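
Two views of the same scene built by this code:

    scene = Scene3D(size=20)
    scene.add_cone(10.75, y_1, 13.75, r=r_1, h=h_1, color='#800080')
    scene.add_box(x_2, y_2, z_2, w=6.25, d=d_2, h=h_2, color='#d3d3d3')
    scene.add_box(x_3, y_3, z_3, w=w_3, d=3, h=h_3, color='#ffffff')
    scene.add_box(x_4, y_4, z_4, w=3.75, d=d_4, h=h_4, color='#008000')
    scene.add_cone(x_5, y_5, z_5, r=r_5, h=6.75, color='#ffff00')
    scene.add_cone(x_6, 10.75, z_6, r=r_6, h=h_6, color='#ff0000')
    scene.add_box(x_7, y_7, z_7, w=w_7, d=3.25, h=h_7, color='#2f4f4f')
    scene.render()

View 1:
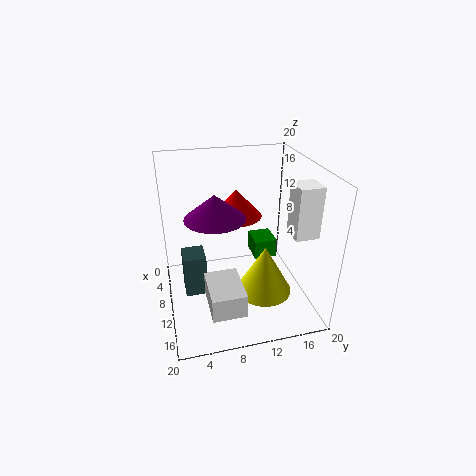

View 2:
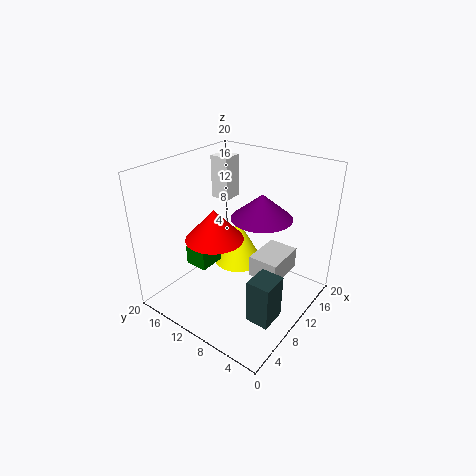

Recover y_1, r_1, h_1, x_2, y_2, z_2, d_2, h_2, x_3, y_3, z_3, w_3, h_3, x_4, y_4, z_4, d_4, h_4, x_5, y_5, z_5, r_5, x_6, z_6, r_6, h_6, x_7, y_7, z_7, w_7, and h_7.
y_1 = 6.75
r_1 = 4
h_1 = 3.25
x_2 = 11.75
y_2 = 4.75
z_2 = 3
d_2 = 4.5
h_2 = 3.25
x_3 = 14.25
y_3 = 15.25
z_3 = 12.75
w_3 = 3
h_3 = 6.5
x_4 = 5.75
y_4 = 12.75
z_4 = 5.75
d_4 = 3.25
h_4 = 2.75
x_5 = 13.75
y_5 = 12.75
z_5 = 3.5
r_5 = 3.75
x_6 = 6
z_6 = 11.5
r_6 = 3.75
h_6 = 4
x_7 = 5.75
y_7 = 2.25
z_7 = 0.75
w_7 = 3.75
h_7 = 6.25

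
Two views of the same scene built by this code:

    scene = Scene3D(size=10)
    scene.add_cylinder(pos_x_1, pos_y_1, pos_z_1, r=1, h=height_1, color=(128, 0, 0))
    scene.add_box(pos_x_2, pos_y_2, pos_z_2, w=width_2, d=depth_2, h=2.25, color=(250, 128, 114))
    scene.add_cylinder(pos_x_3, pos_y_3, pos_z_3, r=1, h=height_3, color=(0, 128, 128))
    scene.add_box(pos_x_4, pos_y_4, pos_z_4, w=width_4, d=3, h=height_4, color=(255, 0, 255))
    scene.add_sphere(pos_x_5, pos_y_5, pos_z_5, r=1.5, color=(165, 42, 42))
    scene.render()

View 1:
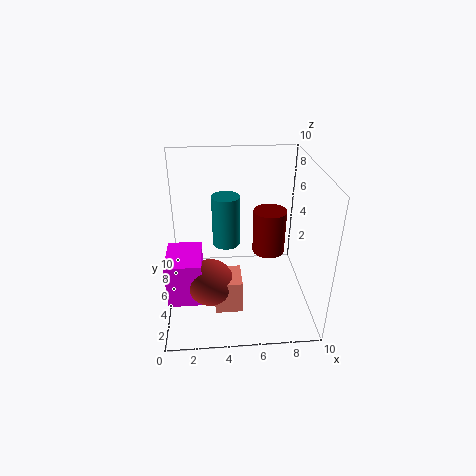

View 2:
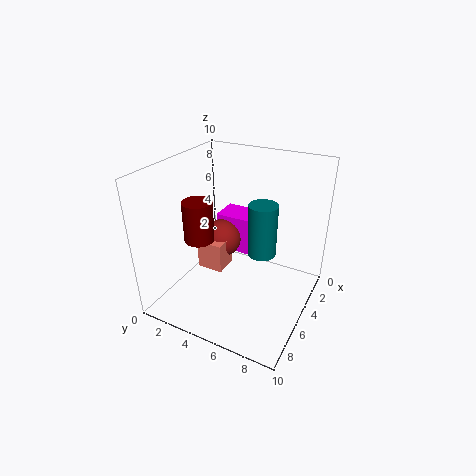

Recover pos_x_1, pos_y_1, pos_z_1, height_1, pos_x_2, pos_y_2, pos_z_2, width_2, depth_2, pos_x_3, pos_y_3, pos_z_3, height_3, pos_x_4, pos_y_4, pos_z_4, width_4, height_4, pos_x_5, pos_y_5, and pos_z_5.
pos_x_1 = 6.75
pos_y_1 = 3
pos_z_1 = 5.25
height_1 = 2.75
pos_x_2 = 3.25
pos_y_2 = 1.5
pos_z_2 = 1.5
width_2 = 1.75
depth_2 = 2
pos_x_3 = 4.25
pos_y_3 = 6.5
pos_z_3 = 3.75
height_3 = 3.75
pos_x_4 = 0.25
pos_y_4 = 1.75
pos_z_4 = 2
width_4 = 2.25
height_4 = 3
pos_x_5 = 3
pos_y_5 = 2.5
pos_z_5 = 3.25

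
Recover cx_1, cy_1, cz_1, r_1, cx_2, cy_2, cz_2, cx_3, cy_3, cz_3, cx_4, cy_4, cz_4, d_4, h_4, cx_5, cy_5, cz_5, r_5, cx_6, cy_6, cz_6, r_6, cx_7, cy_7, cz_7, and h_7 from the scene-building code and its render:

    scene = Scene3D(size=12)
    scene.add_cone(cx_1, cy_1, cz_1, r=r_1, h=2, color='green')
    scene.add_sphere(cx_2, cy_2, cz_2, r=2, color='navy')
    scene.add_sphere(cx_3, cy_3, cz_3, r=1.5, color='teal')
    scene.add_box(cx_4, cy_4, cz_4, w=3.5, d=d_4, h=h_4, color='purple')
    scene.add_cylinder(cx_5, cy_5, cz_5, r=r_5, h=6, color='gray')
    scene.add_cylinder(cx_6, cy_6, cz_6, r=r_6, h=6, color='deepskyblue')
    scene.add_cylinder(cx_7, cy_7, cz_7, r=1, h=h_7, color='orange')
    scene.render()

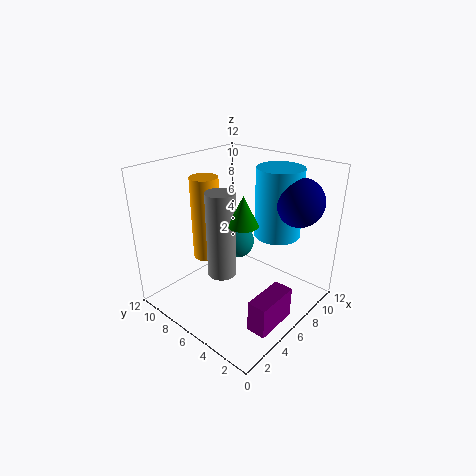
cx_1 = 2.5; cy_1 = 2.5; cz_1 = 9.5; r_1 = 1; cx_2 = 9.5; cy_2 = 2.5; cz_2 = 9; cx_3 = 7; cy_3 = 7; cz_3 = 5; cx_4 = 2.5; cy_4 = 0.5; cz_4 = 1; d_4 = 1.5; h_4 = 2.5; cx_5 = 2; cy_5 = 4; cz_5 = 5.5; r_5 = 1; cx_6 = 9.5; cy_6 = 4.5; cz_6 = 5.5; r_6 = 2; cx_7 = 2.5; cy_7 = 6; cz_7 = 6; h_7 = 6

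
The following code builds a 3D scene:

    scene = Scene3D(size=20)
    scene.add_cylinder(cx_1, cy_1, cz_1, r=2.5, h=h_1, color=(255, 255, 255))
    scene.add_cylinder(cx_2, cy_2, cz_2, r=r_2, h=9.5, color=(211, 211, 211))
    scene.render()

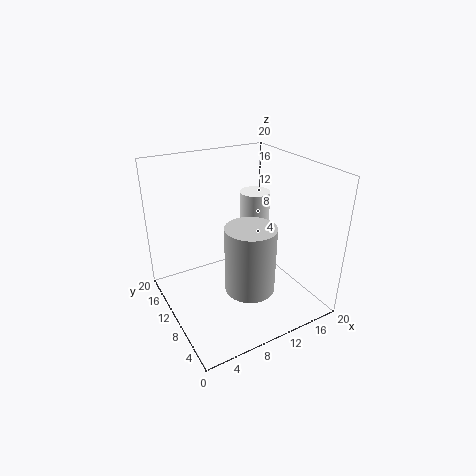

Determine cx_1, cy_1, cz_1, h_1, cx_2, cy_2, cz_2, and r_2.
cx_1 = 17.5
cy_1 = 17.5
cz_1 = 6.5
h_1 = 6.5
cx_2 = 10.5
cy_2 = 7.5
cz_2 = 3
r_2 = 3.5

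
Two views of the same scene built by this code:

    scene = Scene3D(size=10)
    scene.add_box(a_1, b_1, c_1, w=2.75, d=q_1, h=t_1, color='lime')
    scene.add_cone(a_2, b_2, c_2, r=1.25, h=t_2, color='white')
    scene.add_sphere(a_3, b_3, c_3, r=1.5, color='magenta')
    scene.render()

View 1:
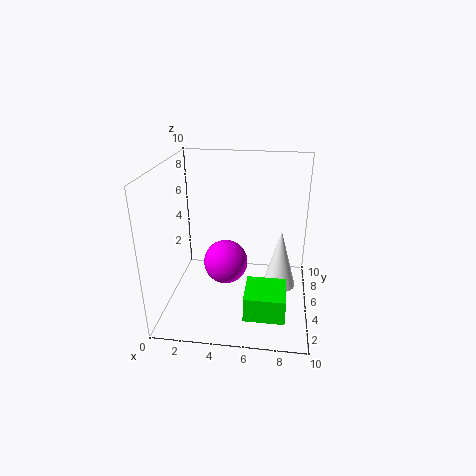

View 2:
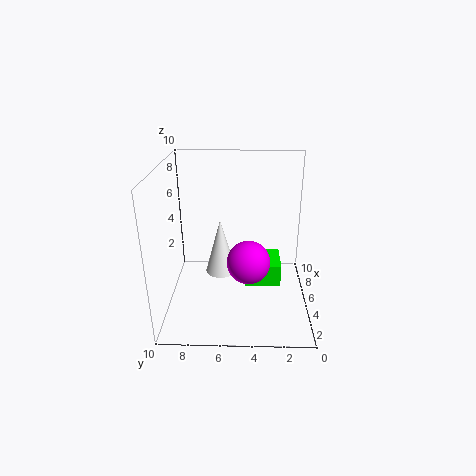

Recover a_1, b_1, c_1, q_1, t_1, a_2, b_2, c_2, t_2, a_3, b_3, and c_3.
a_1 = 5.75; b_1 = 1.75; c_1 = 0.5; q_1 = 2.75; t_1 = 1.75; a_2 = 8; b_2 = 6.5; c_2 = 0.5; t_2 = 4.5; a_3 = 4.25; b_3 = 4.25; c_3 = 3.5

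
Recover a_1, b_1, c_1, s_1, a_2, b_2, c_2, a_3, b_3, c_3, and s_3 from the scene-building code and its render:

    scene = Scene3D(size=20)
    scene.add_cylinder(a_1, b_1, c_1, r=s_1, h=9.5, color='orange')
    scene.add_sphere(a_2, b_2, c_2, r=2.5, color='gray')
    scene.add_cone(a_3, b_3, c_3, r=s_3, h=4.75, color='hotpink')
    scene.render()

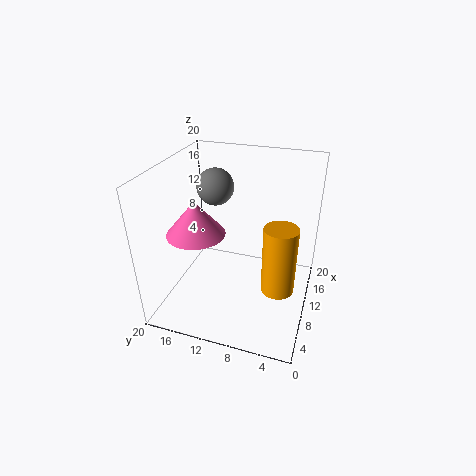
a_1 = 8.25; b_1 = 3.75; c_1 = 4; s_1 = 2.25; a_2 = 11; b_2 = 13.5; c_2 = 16.75; a_3 = 7.75; b_3 = 15.25; c_3 = 11; s_3 = 4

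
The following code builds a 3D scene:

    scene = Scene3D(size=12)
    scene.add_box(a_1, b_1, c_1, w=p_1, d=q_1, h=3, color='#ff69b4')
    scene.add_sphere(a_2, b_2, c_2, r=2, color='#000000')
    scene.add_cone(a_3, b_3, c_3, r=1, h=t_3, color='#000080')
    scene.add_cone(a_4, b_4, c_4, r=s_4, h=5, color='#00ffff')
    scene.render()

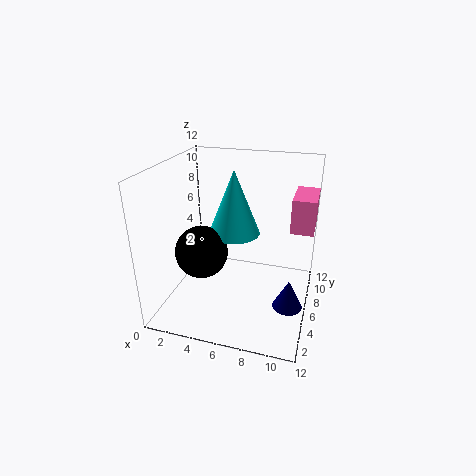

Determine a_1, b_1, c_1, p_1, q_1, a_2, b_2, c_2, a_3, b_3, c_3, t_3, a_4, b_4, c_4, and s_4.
a_1 = 10; b_1 = 8; c_1 = 6; p_1 = 2; q_1 = 4; a_2 = 4; b_2 = 3; c_2 = 6; a_3 = 11; b_3 = 1; c_3 = 4; t_3 = 2; a_4 = 6; b_4 = 5; c_4 = 7; s_4 = 2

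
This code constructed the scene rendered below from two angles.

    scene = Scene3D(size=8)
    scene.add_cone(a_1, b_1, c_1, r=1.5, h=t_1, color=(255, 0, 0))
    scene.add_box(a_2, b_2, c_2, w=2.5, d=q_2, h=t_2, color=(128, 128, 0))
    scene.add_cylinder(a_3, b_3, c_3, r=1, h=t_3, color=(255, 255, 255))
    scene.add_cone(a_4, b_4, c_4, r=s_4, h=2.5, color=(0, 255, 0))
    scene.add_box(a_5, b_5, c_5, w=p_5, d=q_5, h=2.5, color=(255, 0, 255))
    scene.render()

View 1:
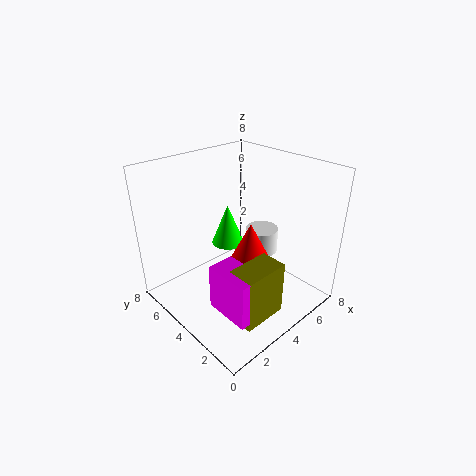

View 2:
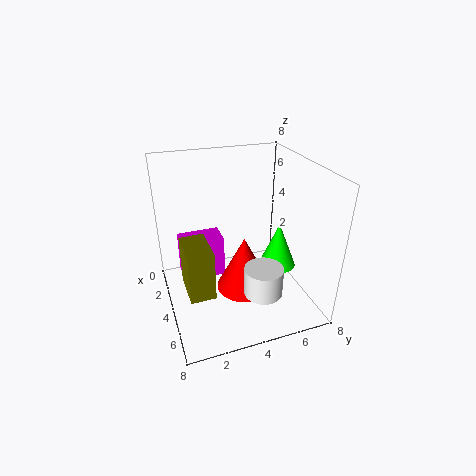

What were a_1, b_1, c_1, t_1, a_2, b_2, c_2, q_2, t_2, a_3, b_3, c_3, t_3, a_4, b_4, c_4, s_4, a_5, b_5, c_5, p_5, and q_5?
a_1 = 5; b_1 = 4; c_1 = 1.5; t_1 = 3; a_2 = 2; b_2 = 1; c_2 = 0.5; q_2 = 1.5; t_2 = 3; a_3 = 6.5; b_3 = 4.5; c_3 = 2; t_3 = 1.5; a_4 = 5; b_4 = 6; c_4 = 2.5; s_4 = 1; a_5 = 1.5; b_5 = 1; c_5 = 1; p_5 = 1.5; q_5 = 2.5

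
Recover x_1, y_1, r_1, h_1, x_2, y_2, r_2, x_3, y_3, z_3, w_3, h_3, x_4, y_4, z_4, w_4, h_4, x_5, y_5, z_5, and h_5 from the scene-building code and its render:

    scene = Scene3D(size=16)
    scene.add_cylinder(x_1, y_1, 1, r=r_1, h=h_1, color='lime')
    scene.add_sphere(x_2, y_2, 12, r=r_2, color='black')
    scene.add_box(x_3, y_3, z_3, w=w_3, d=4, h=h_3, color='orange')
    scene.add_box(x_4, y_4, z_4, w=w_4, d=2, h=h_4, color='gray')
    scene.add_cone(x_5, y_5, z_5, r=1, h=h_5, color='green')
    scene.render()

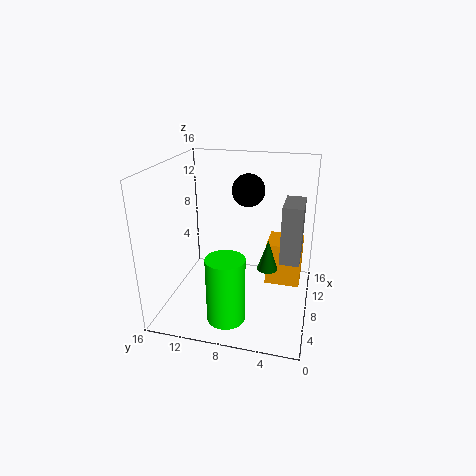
x_1 = 3
y_1 = 8
r_1 = 2
h_1 = 7
x_2 = 13
y_2 = 8
r_2 = 2
x_3 = 9
y_3 = 1
z_3 = 2
w_3 = 4
h_3 = 5
x_4 = 5
y_4 = 1
z_4 = 7
w_4 = 4
h_4 = 6
x_5 = 4
y_5 = 4
z_5 = 7
h_5 = 3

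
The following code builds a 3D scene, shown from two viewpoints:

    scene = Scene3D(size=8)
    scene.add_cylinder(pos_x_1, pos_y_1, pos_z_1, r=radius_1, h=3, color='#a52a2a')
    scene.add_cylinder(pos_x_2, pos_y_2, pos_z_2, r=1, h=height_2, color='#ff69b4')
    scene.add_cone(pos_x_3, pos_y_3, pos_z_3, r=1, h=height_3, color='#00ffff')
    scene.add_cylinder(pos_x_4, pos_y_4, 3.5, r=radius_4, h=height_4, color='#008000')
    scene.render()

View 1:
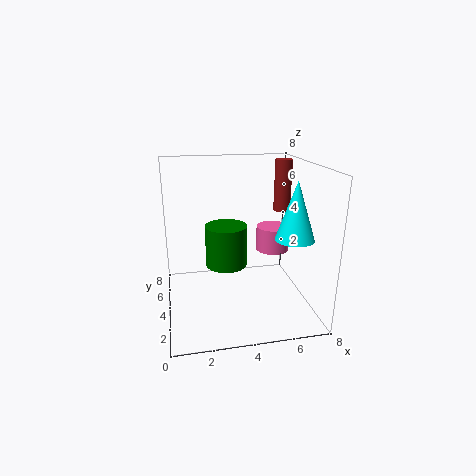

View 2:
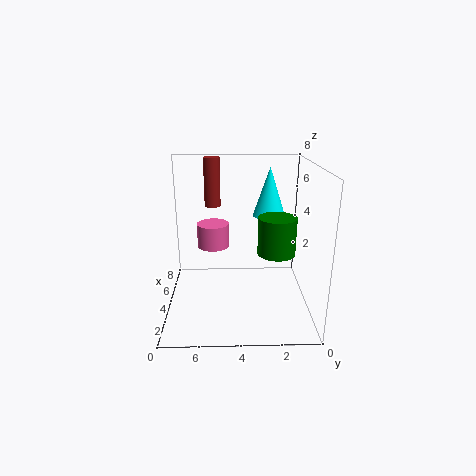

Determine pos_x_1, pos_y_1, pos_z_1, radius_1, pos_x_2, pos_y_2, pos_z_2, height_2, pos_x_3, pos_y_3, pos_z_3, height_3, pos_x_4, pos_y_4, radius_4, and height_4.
pos_x_1 = 7
pos_y_1 = 5.5
pos_z_1 = 5
radius_1 = 0.5
pos_x_2 = 6.5
pos_y_2 = 5.5
pos_z_2 = 2.5
height_2 = 1.5
pos_x_3 = 6.5
pos_y_3 = 2
pos_z_3 = 4.5
height_3 = 3
pos_x_4 = 3
pos_y_4 = 2
radius_4 = 1
height_4 = 2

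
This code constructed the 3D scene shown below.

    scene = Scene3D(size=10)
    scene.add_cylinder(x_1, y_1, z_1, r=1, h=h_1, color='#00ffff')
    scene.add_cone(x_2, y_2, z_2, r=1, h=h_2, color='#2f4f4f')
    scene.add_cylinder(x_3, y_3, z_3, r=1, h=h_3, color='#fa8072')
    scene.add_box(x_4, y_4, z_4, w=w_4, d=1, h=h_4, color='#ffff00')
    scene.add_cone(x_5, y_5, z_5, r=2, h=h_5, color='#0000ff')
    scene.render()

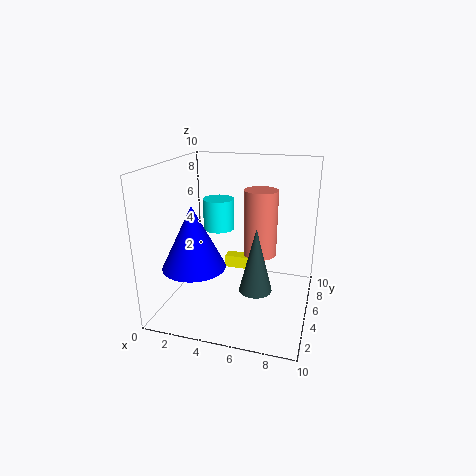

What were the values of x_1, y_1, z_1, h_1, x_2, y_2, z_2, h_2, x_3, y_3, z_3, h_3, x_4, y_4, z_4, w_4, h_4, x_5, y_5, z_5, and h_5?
x_1 = 4, y_1 = 4, z_1 = 6, h_1 = 2, x_2 = 7, y_2 = 2, z_2 = 3, h_2 = 4, x_3 = 7, y_3 = 3, z_3 = 5, h_3 = 4, x_4 = 3, y_4 = 8, z_4 = 1, w_4 = 2, h_4 = 1, x_5 = 3, y_5 = 2, z_5 = 4, h_5 = 4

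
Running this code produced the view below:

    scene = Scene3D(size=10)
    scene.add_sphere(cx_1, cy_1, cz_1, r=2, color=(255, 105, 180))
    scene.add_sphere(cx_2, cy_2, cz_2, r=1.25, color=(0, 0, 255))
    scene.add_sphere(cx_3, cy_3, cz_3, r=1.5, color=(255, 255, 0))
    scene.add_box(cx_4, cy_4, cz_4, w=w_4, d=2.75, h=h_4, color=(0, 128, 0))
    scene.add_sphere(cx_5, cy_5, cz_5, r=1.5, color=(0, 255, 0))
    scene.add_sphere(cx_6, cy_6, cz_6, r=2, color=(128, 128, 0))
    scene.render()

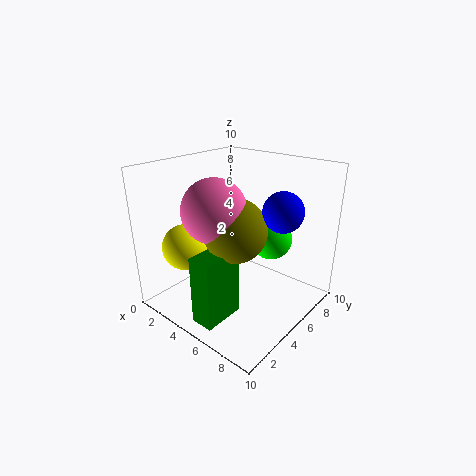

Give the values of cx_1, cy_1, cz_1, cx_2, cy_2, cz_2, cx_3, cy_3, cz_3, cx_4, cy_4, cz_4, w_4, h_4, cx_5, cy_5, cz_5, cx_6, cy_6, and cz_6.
cx_1 = 5.25
cy_1 = 2.5
cz_1 = 7.75
cx_2 = 8.5
cy_2 = 5
cz_2 = 7.75
cx_3 = 3.25
cy_3 = 1.75
cz_3 = 5
cx_4 = 5.25
cy_4 = 0.25
cz_4 = 1
w_4 = 1.5
h_4 = 4.5
cx_5 = 6.25
cy_5 = 7.25
cz_5 = 4.5
cx_6 = 6.25
cy_6 = 3.25
cz_6 = 6.5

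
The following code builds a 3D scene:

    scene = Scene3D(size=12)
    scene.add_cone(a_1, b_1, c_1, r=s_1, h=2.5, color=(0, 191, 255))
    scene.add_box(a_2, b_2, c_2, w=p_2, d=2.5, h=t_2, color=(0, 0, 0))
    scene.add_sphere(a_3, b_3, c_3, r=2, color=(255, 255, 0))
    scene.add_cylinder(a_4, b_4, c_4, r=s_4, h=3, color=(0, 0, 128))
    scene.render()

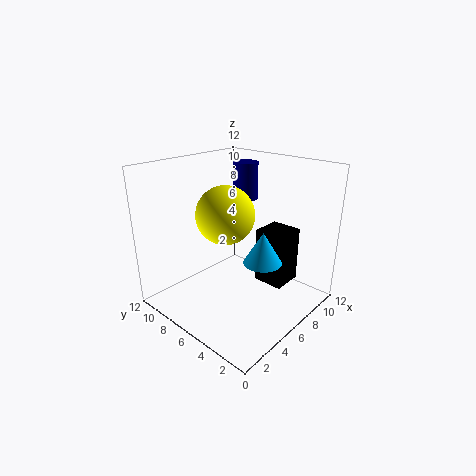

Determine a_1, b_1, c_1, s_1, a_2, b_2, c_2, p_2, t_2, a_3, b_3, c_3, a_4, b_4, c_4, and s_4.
a_1 = 5.5
b_1 = 3
c_1 = 5
s_1 = 1.5
a_2 = 6.5
b_2 = 2
c_2 = 2.5
p_2 = 2.5
t_2 = 4.5
a_3 = 2.5
b_3 = 4
c_3 = 9.5
a_4 = 7.5
b_4 = 6.5
c_4 = 9
s_4 = 1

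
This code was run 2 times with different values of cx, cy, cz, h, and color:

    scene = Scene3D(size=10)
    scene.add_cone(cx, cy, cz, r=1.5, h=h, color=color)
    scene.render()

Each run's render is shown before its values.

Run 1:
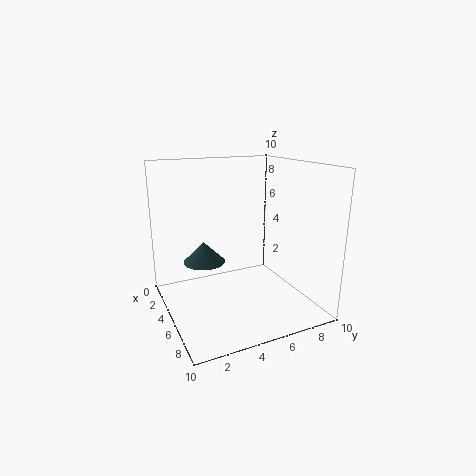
cx = 3.5; cy = 3; cz = 3; h = 1.5; color = 'darkslategray'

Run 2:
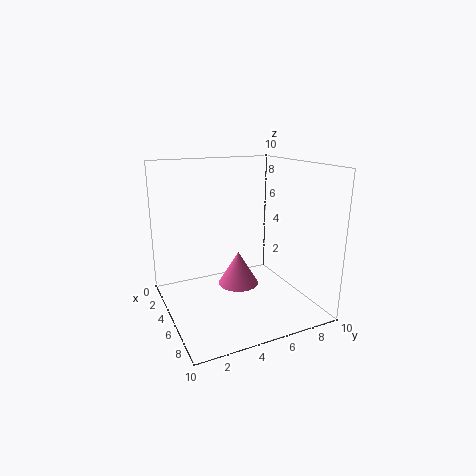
cx = 4; cy = 5.5; cz = 1; h = 2.5; color = 'hotpink'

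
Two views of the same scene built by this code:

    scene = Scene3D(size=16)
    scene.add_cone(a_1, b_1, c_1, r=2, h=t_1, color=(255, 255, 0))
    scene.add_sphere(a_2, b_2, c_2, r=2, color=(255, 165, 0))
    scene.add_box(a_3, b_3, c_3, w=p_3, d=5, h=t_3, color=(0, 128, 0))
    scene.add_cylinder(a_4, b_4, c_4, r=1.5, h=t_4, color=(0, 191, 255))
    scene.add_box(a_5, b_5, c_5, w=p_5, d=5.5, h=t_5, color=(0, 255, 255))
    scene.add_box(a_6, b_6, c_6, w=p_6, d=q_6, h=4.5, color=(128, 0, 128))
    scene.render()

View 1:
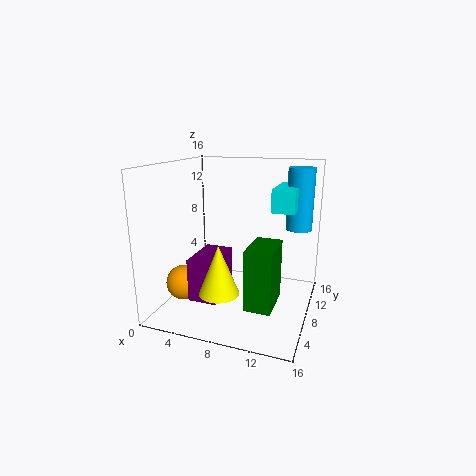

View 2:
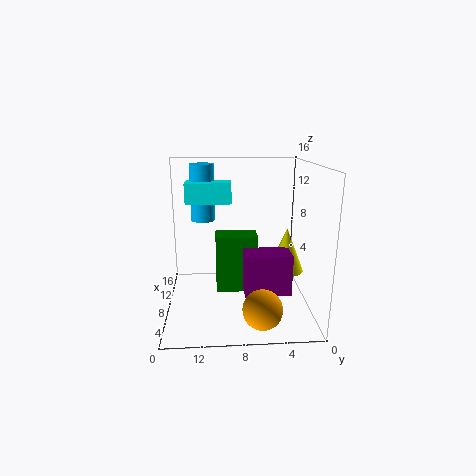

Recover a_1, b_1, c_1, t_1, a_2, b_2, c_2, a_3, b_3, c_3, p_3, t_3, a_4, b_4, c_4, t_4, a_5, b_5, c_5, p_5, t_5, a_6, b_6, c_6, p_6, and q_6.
a_1 = 8, b_1 = 2.5, c_1 = 4, t_1 = 5, a_2 = 2, b_2 = 6, c_2 = 2.5, a_3 = 9.5, b_3 = 5.5, c_3 = 0.5, p_3 = 3, t_3 = 7, a_4 = 14, b_4 = 12, c_4 = 8.5, t_4 = 7, a_5 = 11.5, b_5 = 8.5, c_5 = 11, p_5 = 2.5, t_5 = 2.5, a_6 = 4.5, b_6 = 2.5, c_6 = 2.5, p_6 = 3, q_6 = 5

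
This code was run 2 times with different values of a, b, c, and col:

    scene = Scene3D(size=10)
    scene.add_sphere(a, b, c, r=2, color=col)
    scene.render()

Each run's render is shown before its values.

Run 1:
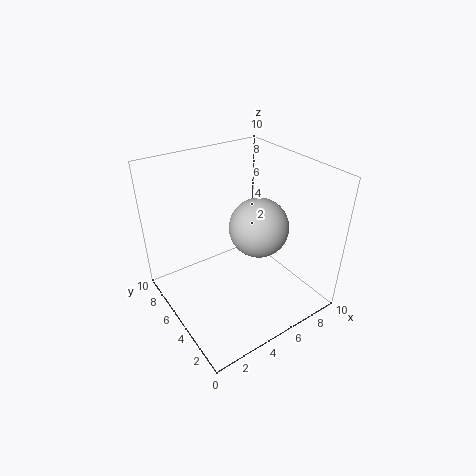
a = 6; b = 4; c = 6; col = 'lightgray'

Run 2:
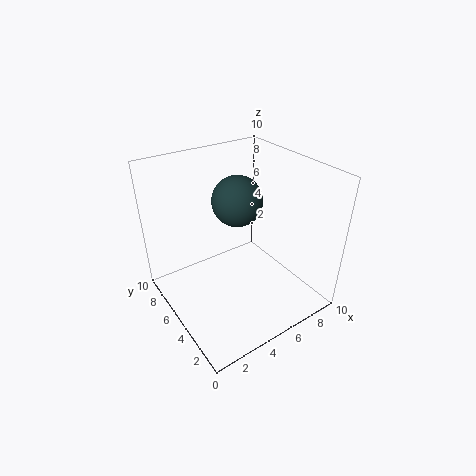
a = 7; b = 8; c = 6; col = 'darkslategray'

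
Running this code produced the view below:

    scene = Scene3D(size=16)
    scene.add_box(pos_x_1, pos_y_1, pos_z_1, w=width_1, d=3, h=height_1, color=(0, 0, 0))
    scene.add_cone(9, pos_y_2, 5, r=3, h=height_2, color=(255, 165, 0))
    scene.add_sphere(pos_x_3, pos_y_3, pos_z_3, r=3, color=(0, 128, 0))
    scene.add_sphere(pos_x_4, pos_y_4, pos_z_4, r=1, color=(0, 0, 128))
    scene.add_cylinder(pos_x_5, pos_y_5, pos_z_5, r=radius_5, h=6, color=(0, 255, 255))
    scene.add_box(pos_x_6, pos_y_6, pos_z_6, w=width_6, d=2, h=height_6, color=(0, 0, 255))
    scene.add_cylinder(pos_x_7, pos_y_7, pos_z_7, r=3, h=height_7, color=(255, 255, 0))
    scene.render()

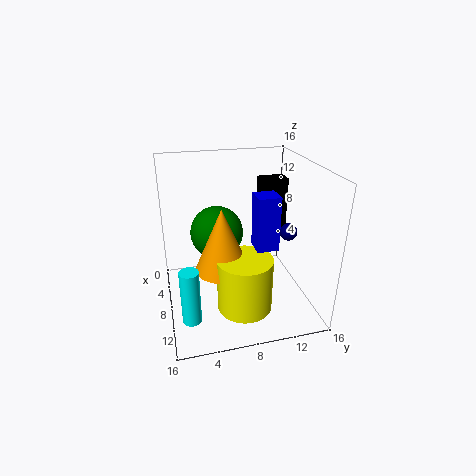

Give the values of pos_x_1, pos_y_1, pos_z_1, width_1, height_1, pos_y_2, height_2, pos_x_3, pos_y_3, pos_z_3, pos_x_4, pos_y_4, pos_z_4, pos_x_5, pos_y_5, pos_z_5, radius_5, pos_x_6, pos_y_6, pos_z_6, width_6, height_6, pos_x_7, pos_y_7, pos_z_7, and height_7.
pos_x_1 = 5; pos_y_1 = 11; pos_z_1 = 7; width_1 = 2; height_1 = 7; pos_y_2 = 6; height_2 = 7; pos_x_3 = 6; pos_y_3 = 6; pos_z_3 = 8; pos_x_4 = 8; pos_y_4 = 14; pos_z_4 = 8; pos_x_5 = 12; pos_y_5 = 2; pos_z_5 = 1; radius_5 = 1; pos_x_6 = 13; pos_y_6 = 8; pos_z_6 = 10; width_6 = 2; height_6 = 5; pos_x_7 = 11; pos_y_7 = 8; pos_z_7 = 1; height_7 = 6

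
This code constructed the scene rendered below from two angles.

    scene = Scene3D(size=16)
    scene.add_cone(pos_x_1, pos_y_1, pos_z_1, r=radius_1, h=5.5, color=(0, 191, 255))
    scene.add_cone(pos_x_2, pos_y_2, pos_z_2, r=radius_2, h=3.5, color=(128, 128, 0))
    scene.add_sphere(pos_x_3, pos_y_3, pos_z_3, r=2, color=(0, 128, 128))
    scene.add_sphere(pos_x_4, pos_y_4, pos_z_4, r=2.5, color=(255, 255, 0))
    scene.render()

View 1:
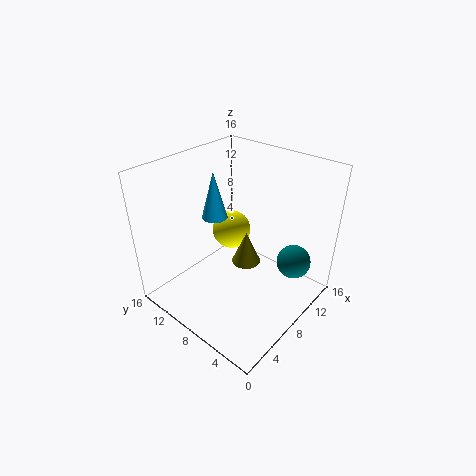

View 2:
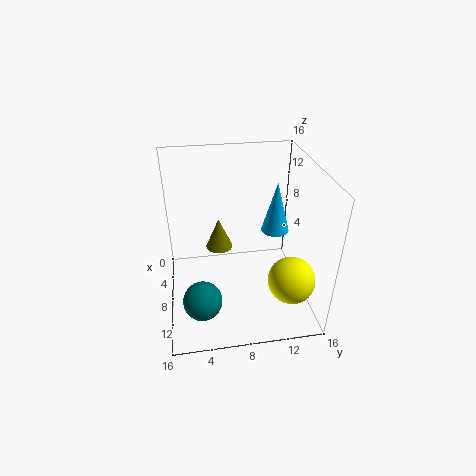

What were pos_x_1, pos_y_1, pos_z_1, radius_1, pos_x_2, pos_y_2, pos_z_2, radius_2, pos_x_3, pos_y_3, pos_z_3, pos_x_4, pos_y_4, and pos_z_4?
pos_x_1 = 8.5
pos_y_1 = 12
pos_z_1 = 9
radius_1 = 1.5
pos_x_2 = 7
pos_y_2 = 6
pos_z_2 = 6.5
radius_2 = 1.5
pos_x_3 = 13
pos_y_3 = 3.5
pos_z_3 = 4
pos_x_4 = 12.5
pos_y_4 = 13
pos_z_4 = 5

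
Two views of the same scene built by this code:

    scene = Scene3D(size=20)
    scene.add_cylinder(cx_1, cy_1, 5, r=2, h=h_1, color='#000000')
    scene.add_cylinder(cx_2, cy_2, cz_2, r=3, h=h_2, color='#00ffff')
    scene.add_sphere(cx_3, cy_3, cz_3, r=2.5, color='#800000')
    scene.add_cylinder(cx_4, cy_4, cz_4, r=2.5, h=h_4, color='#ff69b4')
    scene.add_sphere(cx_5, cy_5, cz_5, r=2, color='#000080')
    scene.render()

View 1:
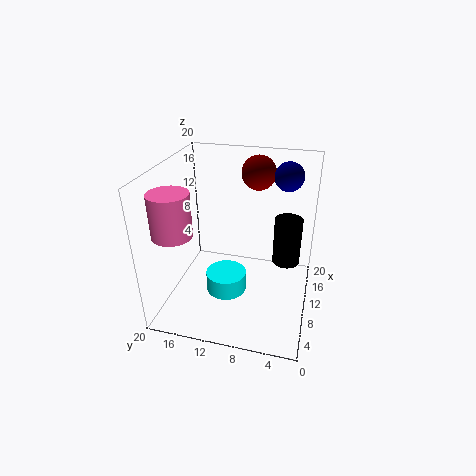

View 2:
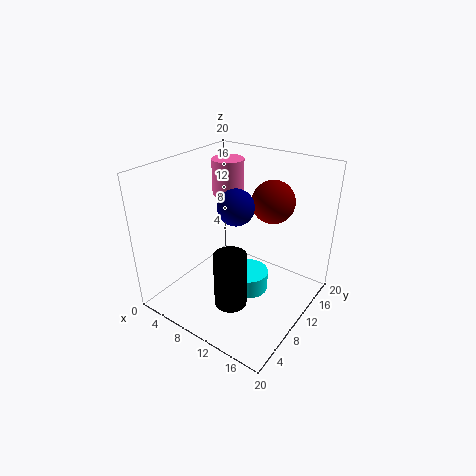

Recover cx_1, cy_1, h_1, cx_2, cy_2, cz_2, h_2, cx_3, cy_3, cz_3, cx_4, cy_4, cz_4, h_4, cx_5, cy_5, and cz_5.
cx_1 = 13.5; cy_1 = 3.5; h_1 = 7; cx_2 = 10.5; cy_2 = 12; cz_2 = 0.5; h_2 = 3; cx_3 = 16; cy_3 = 8.5; cz_3 = 17.5; cx_4 = 3.5; cy_4 = 16.5; cz_4 = 13; h_4 = 5.5; cx_5 = 14; cy_5 = 4; cz_5 = 18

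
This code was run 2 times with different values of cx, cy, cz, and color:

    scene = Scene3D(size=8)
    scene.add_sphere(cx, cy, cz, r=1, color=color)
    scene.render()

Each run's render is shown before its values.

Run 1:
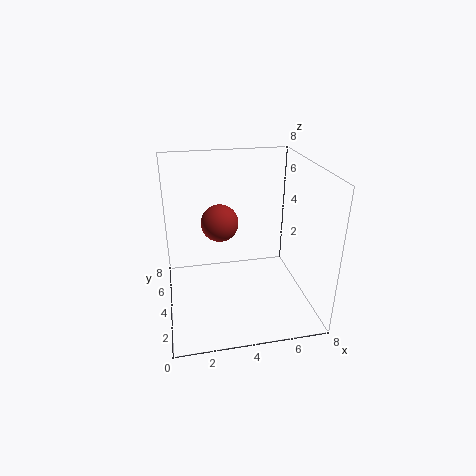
cx = 3, cy = 4, cz = 5, color = 'brown'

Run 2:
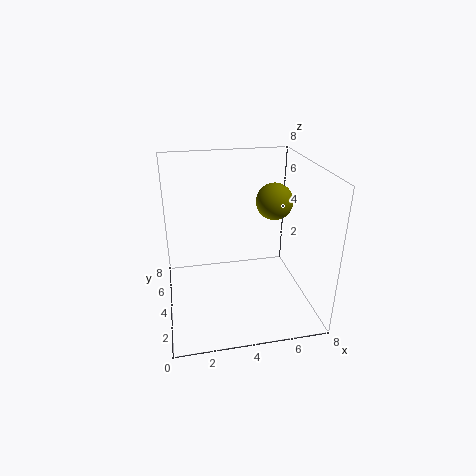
cx = 6, cy = 4, cz = 6, color = 'olive'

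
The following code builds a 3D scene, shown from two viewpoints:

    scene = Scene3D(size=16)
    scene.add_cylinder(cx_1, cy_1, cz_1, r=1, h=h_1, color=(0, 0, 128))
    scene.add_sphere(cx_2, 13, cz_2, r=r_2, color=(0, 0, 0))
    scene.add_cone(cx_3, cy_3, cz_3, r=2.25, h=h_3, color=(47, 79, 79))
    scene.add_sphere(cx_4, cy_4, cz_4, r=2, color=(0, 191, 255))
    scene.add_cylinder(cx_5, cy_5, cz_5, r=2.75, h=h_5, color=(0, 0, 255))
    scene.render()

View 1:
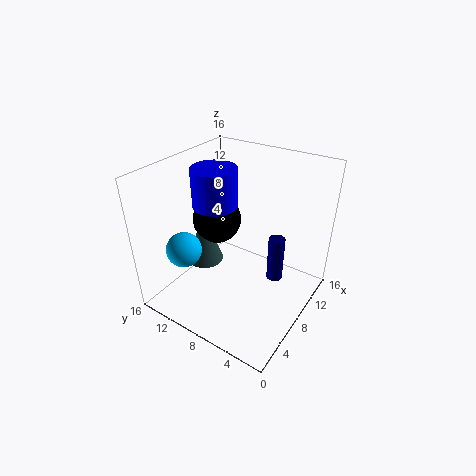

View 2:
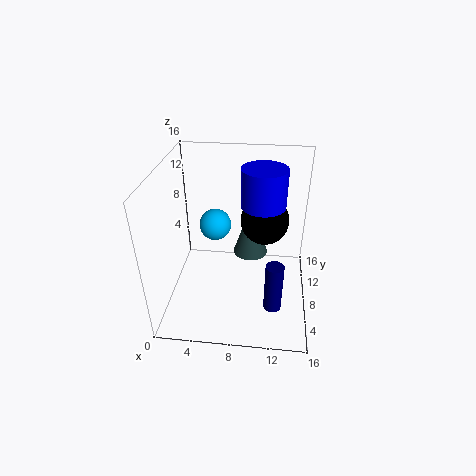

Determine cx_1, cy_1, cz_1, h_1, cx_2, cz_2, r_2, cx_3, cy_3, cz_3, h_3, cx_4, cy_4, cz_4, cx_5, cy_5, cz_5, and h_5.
cx_1 = 12.25, cy_1 = 5.25, cz_1 = 0.75, h_1 = 5.75, cx_2 = 10.75, cz_2 = 7.5, r_2 = 3, cx_3 = 9, cy_3 = 13.75, cz_3 = 2.25, h_3 = 6.75, cx_4 = 4.5, cy_4 = 13, cz_4 = 6.5, cx_5 = 10.5, cy_5 = 13, cz_5 = 9.5, h_5 = 4.75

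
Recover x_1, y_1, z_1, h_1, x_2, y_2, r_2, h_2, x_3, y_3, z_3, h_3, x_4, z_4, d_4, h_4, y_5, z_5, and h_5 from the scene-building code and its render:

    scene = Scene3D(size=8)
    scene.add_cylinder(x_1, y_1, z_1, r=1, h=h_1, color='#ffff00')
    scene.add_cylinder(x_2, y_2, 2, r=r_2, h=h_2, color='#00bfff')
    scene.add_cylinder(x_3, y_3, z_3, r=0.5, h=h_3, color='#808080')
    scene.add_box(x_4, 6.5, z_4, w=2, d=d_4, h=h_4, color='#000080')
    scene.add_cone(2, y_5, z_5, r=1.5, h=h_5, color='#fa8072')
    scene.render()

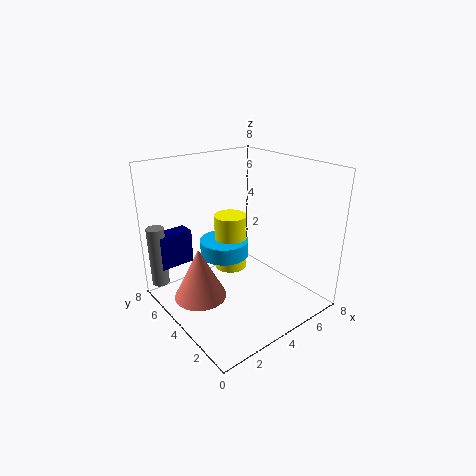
x_1 = 5
y_1 = 6
z_1 = 1
h_1 = 3.5
x_2 = 4.5
y_2 = 6
r_2 = 1.5
h_2 = 1
x_3 = 0.5
y_3 = 7
z_3 = 1
h_3 = 3.5
x_4 = 0.5
z_4 = 2
d_4 = 1
h_4 = 2
y_5 = 5
z_5 = 0.5
h_5 = 3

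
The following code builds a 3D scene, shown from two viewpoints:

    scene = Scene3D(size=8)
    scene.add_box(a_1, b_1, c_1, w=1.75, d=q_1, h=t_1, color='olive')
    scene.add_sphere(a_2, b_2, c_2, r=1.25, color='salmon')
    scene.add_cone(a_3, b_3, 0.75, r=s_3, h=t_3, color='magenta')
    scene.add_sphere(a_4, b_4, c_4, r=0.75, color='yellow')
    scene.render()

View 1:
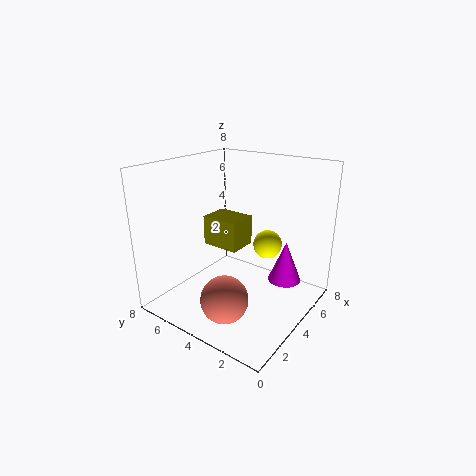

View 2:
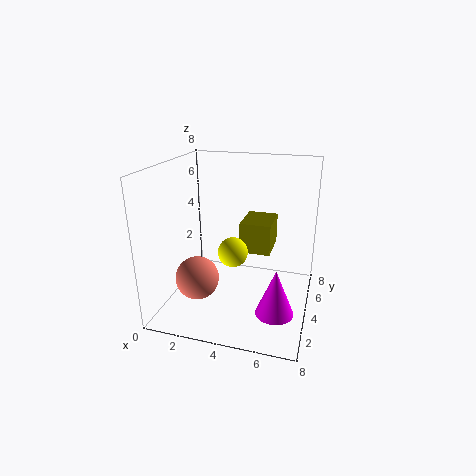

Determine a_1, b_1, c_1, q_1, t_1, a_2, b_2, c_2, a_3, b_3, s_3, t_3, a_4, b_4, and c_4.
a_1 = 4
b_1 = 4.25
c_1 = 3
q_1 = 2.25
t_1 = 1.75
a_2 = 1.75
b_2 = 3.25
c_2 = 1.5
a_3 = 6.5
b_3 = 2.25
s_3 = 1
t_3 = 2.5
a_4 = 4.25
b_4 = 2.25
c_4 = 4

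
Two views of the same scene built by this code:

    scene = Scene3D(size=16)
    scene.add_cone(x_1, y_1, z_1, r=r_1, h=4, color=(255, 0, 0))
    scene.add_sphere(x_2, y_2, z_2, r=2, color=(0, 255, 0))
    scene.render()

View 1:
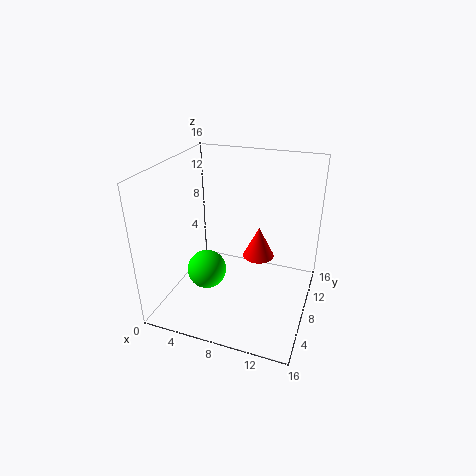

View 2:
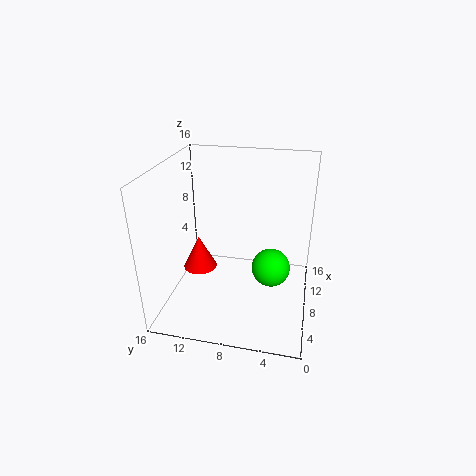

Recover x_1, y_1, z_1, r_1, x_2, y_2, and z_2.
x_1 = 9
y_1 = 13
z_1 = 3
r_1 = 2
x_2 = 6
y_2 = 4
z_2 = 6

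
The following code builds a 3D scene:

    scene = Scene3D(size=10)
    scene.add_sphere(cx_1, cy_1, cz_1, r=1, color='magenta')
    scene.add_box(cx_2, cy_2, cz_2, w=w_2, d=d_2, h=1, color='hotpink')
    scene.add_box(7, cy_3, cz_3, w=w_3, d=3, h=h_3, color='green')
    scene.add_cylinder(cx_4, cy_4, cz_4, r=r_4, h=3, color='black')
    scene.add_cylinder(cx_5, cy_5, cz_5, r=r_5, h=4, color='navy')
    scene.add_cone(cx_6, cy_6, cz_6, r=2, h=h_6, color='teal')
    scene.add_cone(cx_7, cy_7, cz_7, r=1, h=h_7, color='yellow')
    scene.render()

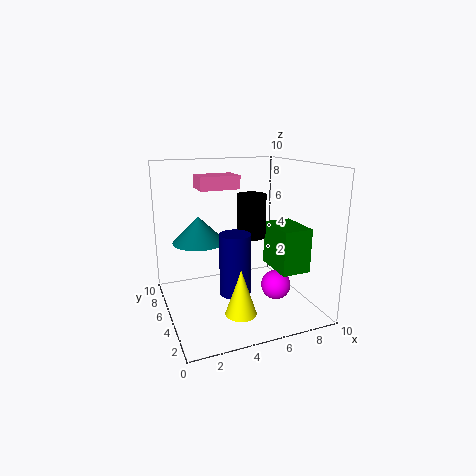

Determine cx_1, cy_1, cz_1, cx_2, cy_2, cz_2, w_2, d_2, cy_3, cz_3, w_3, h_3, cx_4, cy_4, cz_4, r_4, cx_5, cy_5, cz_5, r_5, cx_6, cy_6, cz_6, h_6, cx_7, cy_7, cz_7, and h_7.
cx_1 = 7, cy_1 = 3, cz_1 = 2, cx_2 = 3, cy_2 = 7, cz_2 = 8, w_2 = 3, d_2 = 2, cy_3 = 2, cz_3 = 3, w_3 = 2, h_3 = 3, cx_4 = 6, cy_4 = 5, cz_4 = 5, r_4 = 1, cx_5 = 4, cy_5 = 3, cz_5 = 2, r_5 = 1, cx_6 = 3, cy_6 = 8, cz_6 = 4, h_6 = 2, cx_7 = 4, cy_7 = 2, cz_7 = 1, h_7 = 3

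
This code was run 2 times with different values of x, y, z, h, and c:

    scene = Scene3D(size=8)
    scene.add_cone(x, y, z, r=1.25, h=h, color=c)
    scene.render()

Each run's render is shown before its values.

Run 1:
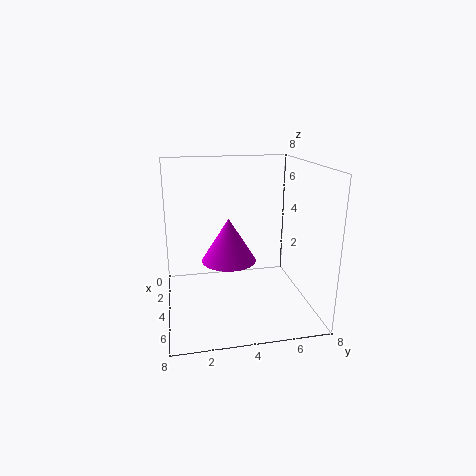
x = 6.75
y = 3
z = 4
h = 2
c = 'magenta'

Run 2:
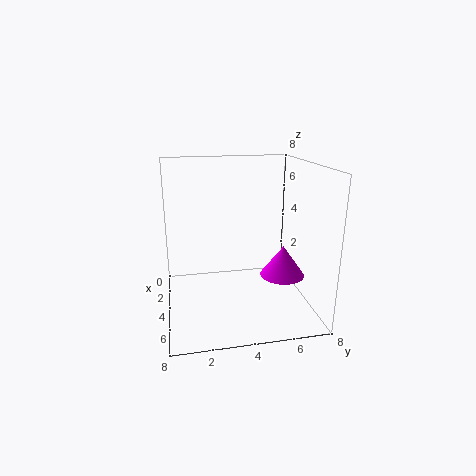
x = 4.5
y = 6.5
z = 1.75
h = 1.75
c = 'magenta'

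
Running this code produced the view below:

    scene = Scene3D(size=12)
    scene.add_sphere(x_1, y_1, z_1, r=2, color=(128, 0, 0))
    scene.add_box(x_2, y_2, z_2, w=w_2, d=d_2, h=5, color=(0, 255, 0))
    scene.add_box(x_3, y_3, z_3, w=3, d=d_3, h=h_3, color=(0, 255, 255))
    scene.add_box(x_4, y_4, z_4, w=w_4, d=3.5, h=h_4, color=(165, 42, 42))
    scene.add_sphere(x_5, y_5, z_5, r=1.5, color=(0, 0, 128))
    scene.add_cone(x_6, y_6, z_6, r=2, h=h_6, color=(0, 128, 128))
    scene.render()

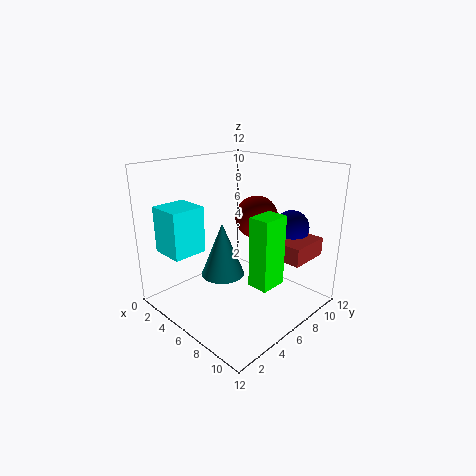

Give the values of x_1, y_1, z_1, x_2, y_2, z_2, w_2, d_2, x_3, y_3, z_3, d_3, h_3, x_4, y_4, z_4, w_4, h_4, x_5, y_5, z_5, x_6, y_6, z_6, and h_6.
x_1 = 4.5, y_1 = 10, z_1 = 6.5, x_2 = 10, y_2 = 3, z_2 = 4.5, w_2 = 1.5, d_2 = 2, x_3 = 0.5, y_3 = 1.5, z_3 = 4.5, d_3 = 3, h_3 = 4, x_4 = 9, y_4 = 7.5, z_4 = 4.5, w_4 = 2, h_4 = 1.5, x_5 = 8.5, y_5 = 10, z_5 = 6.5, x_6 = 3.5, y_6 = 6.5, z_6 = 1.5, h_6 = 5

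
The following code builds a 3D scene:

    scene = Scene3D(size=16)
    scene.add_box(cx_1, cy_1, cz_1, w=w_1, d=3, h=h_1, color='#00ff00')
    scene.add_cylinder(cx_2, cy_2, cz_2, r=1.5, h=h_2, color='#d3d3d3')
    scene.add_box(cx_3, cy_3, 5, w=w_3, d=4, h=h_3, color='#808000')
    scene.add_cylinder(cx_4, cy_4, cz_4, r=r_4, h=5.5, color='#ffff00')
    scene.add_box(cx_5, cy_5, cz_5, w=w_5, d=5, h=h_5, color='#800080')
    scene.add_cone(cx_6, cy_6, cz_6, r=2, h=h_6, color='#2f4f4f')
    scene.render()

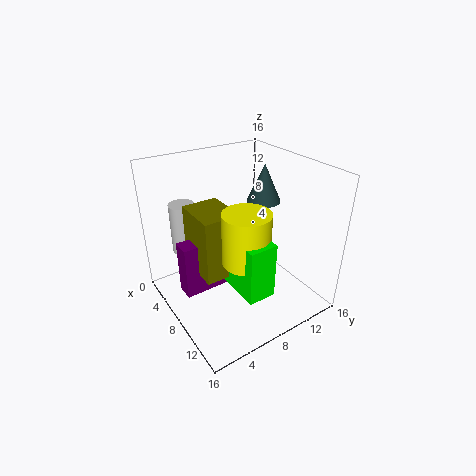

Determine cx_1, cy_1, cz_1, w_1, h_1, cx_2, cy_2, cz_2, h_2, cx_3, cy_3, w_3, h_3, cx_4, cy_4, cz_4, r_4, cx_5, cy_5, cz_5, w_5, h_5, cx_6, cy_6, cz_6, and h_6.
cx_1 = 8.5
cy_1 = 5.5
cz_1 = 4
w_1 = 5.5
h_1 = 6
cx_2 = 2.5
cy_2 = 4
cz_2 = 5
h_2 = 6
cx_3 = 5
cy_3 = 3
w_3 = 5
h_3 = 7
cx_4 = 11
cy_4 = 7
cz_4 = 7
r_4 = 2.5
cx_5 = 6
cy_5 = 1.5
cz_5 = 2.5
w_5 = 2
h_5 = 6
cx_6 = 6
cy_6 = 13
cz_6 = 10.5
h_6 = 4.5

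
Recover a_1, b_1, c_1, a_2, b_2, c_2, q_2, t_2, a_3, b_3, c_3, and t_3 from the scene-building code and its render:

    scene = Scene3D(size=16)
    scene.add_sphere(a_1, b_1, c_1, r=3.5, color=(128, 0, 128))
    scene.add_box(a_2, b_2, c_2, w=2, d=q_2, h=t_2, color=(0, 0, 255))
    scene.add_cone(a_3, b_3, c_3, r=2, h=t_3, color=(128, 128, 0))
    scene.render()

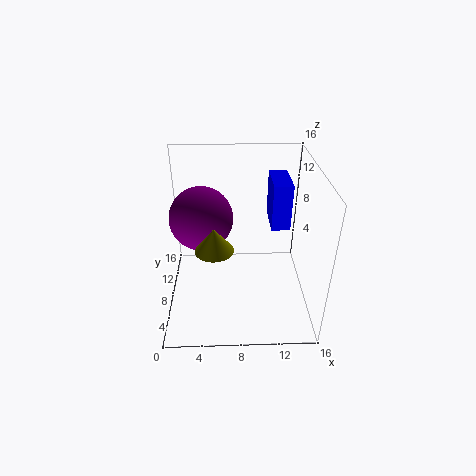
a_1 = 4; b_1 = 9; c_1 = 10; a_2 = 11.5; b_2 = 7; c_2 = 9.5; q_2 = 4.5; t_2 = 5; a_3 = 5.5; b_3 = 5; c_3 = 8.5; t_3 = 2.5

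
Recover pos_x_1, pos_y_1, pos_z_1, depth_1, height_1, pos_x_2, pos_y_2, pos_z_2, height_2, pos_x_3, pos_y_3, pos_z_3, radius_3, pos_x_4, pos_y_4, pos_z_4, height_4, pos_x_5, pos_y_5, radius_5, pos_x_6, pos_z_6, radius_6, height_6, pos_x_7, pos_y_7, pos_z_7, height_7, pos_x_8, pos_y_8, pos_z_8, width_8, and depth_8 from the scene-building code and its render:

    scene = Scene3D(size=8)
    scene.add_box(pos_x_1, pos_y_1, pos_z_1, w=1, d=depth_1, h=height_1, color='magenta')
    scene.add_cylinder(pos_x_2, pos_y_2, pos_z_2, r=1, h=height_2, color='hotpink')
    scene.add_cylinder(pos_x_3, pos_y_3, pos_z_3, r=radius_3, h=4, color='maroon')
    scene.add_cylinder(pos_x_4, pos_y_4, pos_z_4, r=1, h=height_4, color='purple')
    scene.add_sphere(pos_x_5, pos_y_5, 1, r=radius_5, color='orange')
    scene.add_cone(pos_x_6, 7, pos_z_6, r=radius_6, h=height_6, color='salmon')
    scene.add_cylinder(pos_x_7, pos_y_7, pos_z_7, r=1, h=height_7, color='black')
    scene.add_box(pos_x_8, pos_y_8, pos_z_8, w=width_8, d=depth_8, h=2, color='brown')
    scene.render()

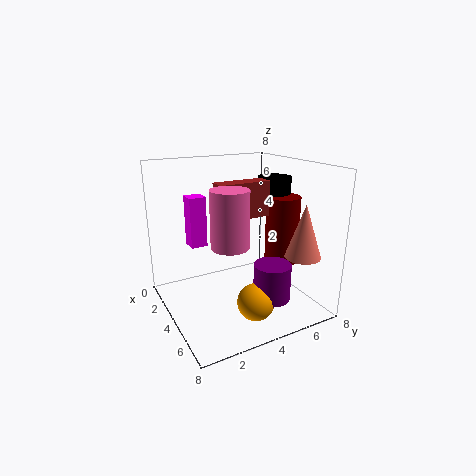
pos_x_1 = 1; pos_y_1 = 2; pos_z_1 = 3; depth_1 = 1; height_1 = 3; pos_x_2 = 5; pos_y_2 = 3; pos_z_2 = 4; height_2 = 3; pos_x_3 = 4; pos_y_3 = 7; pos_z_3 = 2; radius_3 = 1; pos_x_4 = 6; pos_y_4 = 5; pos_z_4 = 1; height_4 = 2; pos_x_5 = 6; pos_y_5 = 4; radius_5 = 1; pos_x_6 = 6; pos_z_6 = 3; radius_6 = 1; height_6 = 3; pos_x_7 = 3; pos_y_7 = 7; pos_z_7 = 5; height_7 = 2; pos_x_8 = 3; pos_y_8 = 3; pos_z_8 = 5; width_8 = 1; depth_8 = 3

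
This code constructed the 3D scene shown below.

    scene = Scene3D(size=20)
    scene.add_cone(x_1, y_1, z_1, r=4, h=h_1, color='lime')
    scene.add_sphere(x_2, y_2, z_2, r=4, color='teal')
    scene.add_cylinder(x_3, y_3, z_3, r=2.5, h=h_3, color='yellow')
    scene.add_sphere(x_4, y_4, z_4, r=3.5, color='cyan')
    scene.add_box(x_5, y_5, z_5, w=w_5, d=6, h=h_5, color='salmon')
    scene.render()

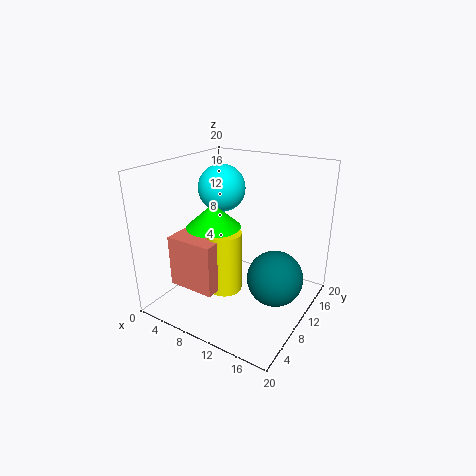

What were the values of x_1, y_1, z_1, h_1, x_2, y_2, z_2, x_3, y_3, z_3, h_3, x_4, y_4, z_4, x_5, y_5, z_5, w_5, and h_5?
x_1 = 5.5
y_1 = 10.5
z_1 = 10.5
h_1 = 3.5
x_2 = 15
y_2 = 12
z_2 = 4
x_3 = 8
y_3 = 9.5
z_3 = 1.5
h_3 = 9
x_4 = 5
y_4 = 13.5
z_4 = 15.5
x_5 = 1.5
y_5 = 5
z_5 = 2.5
w_5 = 7
h_5 = 7.5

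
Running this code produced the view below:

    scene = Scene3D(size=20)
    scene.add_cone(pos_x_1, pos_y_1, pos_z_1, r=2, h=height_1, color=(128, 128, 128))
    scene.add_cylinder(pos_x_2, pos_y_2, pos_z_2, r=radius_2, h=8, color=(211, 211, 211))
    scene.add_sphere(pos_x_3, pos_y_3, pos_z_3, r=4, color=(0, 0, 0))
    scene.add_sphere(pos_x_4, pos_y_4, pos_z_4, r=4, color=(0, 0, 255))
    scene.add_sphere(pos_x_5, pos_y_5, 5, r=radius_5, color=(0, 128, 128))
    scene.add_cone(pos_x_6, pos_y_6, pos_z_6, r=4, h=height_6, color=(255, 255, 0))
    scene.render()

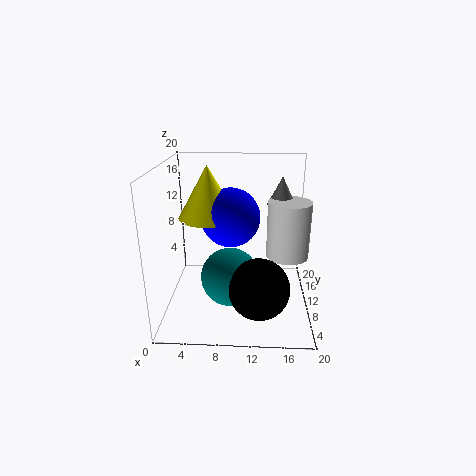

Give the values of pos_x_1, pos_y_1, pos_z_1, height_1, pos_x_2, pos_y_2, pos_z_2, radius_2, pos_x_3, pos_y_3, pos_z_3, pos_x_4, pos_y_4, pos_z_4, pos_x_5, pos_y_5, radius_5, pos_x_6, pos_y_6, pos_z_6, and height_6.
pos_x_1 = 16
pos_y_1 = 13
pos_z_1 = 14
height_1 = 4
pos_x_2 = 17
pos_y_2 = 11
pos_z_2 = 7
radius_2 = 3
pos_x_3 = 13
pos_y_3 = 5
pos_z_3 = 5
pos_x_4 = 9
pos_y_4 = 10
pos_z_4 = 13
pos_x_5 = 9
pos_y_5 = 8
radius_5 = 4
pos_x_6 = 6
pos_y_6 = 10
pos_z_6 = 13
height_6 = 7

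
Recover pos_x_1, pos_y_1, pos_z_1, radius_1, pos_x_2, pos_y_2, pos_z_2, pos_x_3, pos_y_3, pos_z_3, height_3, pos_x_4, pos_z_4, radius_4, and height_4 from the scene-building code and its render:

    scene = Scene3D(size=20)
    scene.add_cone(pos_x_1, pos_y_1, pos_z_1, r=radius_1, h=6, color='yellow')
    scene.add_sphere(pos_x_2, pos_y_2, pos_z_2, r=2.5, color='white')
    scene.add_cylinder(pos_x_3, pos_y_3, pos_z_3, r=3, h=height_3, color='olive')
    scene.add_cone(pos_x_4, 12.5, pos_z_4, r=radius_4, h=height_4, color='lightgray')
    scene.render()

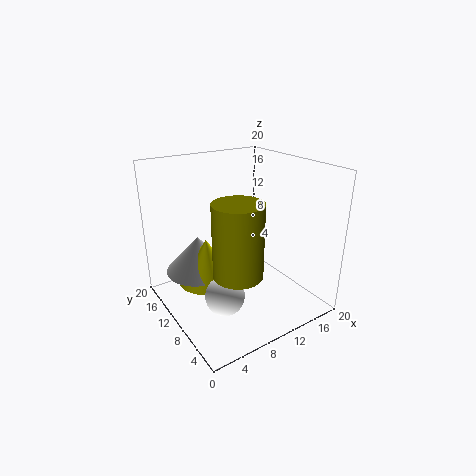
pos_x_1 = 5.5
pos_y_1 = 11
pos_z_1 = 4.5
radius_1 = 4
pos_x_2 = 5
pos_y_2 = 5.5
pos_z_2 = 5
pos_x_3 = 6
pos_y_3 = 4
pos_z_3 = 8.5
height_3 = 9
pos_x_4 = 5
pos_z_4 = 5.5
radius_4 = 4.5
height_4 = 5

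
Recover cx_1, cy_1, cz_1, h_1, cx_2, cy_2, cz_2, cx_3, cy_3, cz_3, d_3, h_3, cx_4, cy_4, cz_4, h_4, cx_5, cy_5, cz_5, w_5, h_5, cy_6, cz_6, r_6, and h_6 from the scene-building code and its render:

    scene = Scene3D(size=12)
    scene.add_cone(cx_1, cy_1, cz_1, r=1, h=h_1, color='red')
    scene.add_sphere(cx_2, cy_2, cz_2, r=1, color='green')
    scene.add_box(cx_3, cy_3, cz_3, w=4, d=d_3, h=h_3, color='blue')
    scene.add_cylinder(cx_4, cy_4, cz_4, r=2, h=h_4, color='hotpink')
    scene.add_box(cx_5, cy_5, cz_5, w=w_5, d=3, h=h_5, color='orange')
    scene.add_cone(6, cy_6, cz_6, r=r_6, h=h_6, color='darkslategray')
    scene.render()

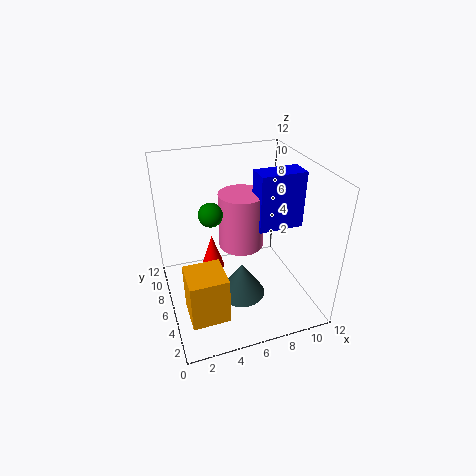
cx_1 = 4; cy_1 = 7; cz_1 = 3; h_1 = 3; cx_2 = 4; cy_2 = 7; cz_2 = 8; cx_3 = 8; cy_3 = 6; cz_3 = 6; d_3 = 2; h_3 = 5; cx_4 = 7; cy_4 = 8; cz_4 = 4; h_4 = 5; cx_5 = 1; cy_5 = 2; cz_5 = 1; w_5 = 3; h_5 = 4; cy_6 = 5; cz_6 = 1; r_6 = 2; h_6 = 3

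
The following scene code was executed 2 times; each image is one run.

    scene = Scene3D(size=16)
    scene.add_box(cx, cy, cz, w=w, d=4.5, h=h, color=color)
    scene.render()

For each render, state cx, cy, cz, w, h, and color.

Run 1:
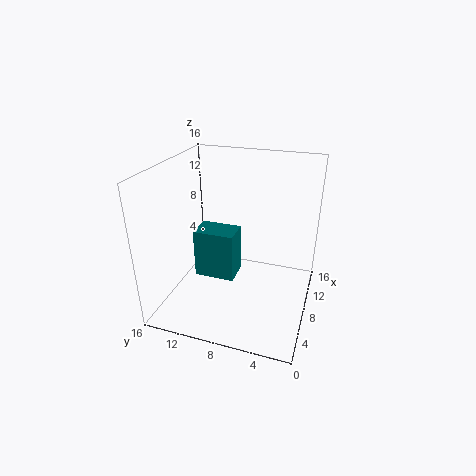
cx = 6; cy = 8; cz = 3.5; w = 3; h = 5.5; color = 'teal'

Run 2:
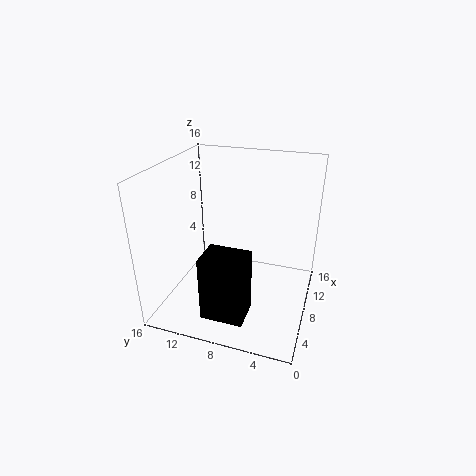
cx = 1.5; cy = 5.5; cz = 1.5; w = 3.5; h = 7; color = 'black'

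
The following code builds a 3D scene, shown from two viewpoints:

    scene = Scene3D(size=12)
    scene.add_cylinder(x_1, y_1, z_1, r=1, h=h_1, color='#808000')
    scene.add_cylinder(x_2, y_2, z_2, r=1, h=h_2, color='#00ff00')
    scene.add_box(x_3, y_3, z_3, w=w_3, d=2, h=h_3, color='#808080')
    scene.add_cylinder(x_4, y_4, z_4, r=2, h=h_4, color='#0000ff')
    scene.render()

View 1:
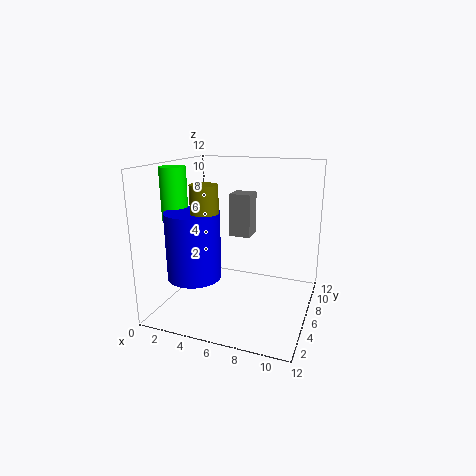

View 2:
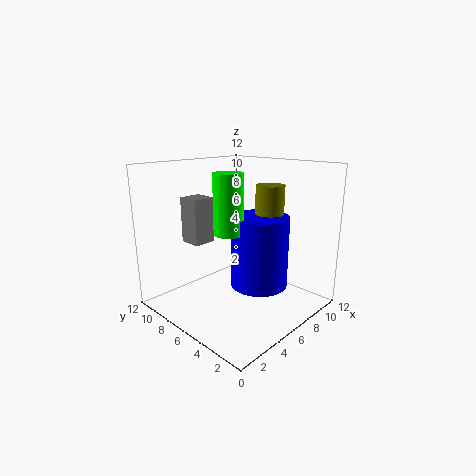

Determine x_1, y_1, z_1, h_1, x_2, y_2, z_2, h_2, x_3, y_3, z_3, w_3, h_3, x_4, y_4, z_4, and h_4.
x_1 = 5, y_1 = 2, z_1 = 6, h_1 = 5, x_2 = 2, y_2 = 3, z_2 = 8, h_2 = 4, x_3 = 4, y_3 = 9, z_3 = 5, w_3 = 2, h_3 = 4, x_4 = 4, y_4 = 2, z_4 = 4, h_4 = 5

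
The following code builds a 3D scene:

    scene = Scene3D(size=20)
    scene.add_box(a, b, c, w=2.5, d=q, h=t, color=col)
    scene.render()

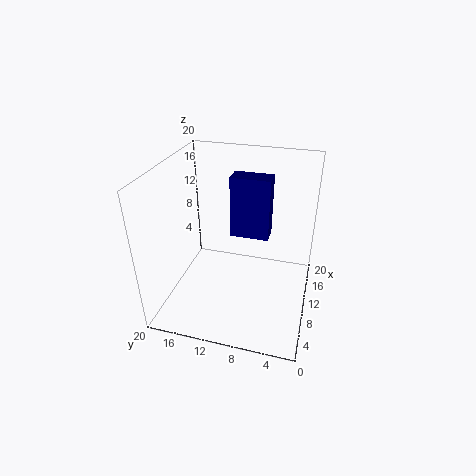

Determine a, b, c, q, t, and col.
a = 8; b = 5.5; c = 11.5; q = 5; t = 8; col = 'navy'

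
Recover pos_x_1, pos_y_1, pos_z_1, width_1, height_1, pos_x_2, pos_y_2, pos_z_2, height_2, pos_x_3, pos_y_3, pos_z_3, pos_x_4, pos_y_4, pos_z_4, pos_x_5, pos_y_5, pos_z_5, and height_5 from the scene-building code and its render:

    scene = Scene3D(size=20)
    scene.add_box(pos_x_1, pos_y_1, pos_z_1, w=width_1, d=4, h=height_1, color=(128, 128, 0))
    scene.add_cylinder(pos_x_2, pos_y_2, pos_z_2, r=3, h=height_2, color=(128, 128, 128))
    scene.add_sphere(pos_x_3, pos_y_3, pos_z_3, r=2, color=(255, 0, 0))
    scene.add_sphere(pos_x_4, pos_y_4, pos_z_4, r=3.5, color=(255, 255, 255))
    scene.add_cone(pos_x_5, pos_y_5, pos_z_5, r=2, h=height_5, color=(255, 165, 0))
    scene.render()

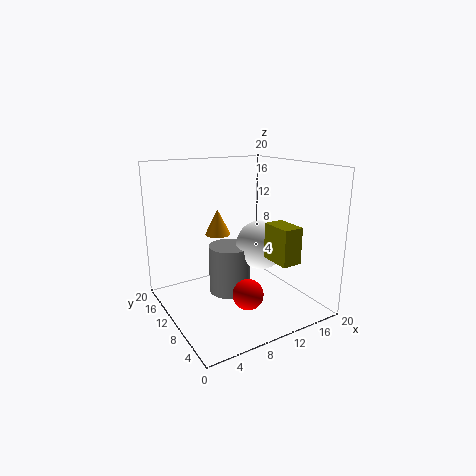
pos_x_1 = 10.5; pos_y_1 = 0.5; pos_z_1 = 9; width_1 = 2.5; height_1 = 4.5; pos_x_2 = 9.5; pos_y_2 = 11.5; pos_z_2 = 1.5; height_2 = 7; pos_x_3 = 8.5; pos_y_3 = 5; pos_z_3 = 4; pos_x_4 = 13.5; pos_y_4 = 9.5; pos_z_4 = 8.5; pos_x_5 = 10.5; pos_y_5 = 17; pos_z_5 = 8.5; height_5 = 4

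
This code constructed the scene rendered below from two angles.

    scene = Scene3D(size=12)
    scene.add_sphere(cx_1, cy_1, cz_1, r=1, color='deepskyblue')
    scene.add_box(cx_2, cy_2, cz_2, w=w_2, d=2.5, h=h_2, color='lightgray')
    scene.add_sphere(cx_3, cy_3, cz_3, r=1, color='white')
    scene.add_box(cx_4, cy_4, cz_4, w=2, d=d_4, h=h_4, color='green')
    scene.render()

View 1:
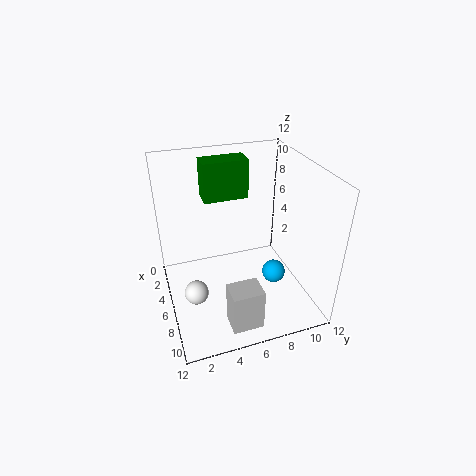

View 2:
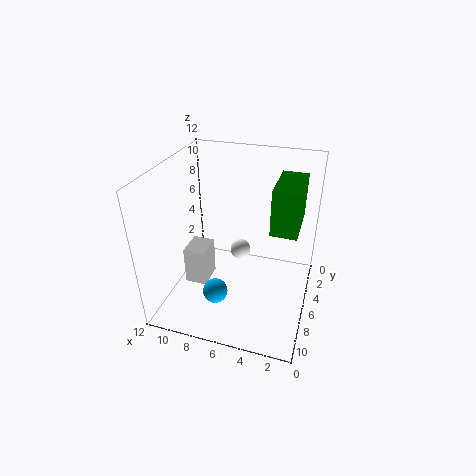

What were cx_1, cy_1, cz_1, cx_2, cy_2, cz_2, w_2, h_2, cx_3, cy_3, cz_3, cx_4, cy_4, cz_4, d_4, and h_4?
cx_1 = 7; cy_1 = 9; cz_1 = 2.5; cx_2 = 9; cy_2 = 4; cz_2 = 0.5; w_2 = 2; h_2 = 3.5; cx_3 = 7; cy_3 = 2; cz_3 = 2; cx_4 = 1; cy_4 = 4; cz_4 = 8; d_4 = 4; h_4 = 3.5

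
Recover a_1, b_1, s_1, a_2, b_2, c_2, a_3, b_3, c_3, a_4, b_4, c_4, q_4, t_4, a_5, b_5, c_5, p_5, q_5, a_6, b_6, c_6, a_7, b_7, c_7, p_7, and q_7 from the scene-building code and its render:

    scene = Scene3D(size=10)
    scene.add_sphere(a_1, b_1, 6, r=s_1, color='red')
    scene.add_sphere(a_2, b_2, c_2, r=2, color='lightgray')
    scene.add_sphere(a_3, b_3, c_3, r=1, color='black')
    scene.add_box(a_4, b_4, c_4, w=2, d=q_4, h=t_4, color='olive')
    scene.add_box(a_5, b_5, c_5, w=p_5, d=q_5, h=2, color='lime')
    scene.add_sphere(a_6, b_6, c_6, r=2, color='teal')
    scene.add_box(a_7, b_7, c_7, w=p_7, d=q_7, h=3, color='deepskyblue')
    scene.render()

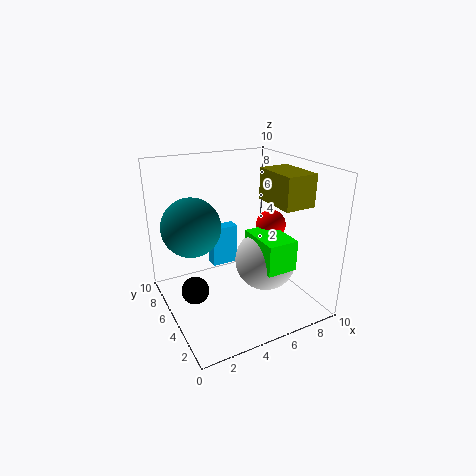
a_1 = 7, b_1 = 4, s_1 = 1, a_2 = 6, b_2 = 3, c_2 = 4, a_3 = 2, b_3 = 6, c_3 = 1, a_4 = 6, b_4 = 1, c_4 = 8, q_4 = 3, t_4 = 2, a_5 = 5, b_5 = 1, c_5 = 4, p_5 = 2, q_5 = 3, a_6 = 2, b_6 = 6, c_6 = 6, a_7 = 4, b_7 = 7, c_7 = 2, p_7 = 2, q_7 = 1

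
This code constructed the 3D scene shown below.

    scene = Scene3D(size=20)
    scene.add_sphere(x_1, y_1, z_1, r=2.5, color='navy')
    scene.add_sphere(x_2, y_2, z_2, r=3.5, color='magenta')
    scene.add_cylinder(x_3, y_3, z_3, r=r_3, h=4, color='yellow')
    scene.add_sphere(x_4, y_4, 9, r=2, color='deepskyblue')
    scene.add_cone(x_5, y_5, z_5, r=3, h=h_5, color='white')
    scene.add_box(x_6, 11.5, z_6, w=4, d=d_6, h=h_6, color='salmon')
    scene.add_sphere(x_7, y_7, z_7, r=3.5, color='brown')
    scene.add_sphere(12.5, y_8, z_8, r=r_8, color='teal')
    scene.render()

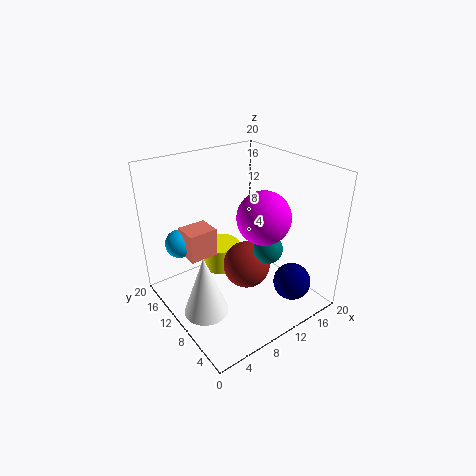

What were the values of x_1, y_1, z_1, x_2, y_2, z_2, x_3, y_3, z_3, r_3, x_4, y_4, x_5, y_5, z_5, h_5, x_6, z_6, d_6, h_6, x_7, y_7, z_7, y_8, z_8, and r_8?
x_1 = 14
y_1 = 3
z_1 = 5
x_2 = 11.5
y_2 = 6.5
z_2 = 14
x_3 = 11
y_3 = 16
z_3 = 2
r_3 = 3
x_4 = 3.5
y_4 = 15
x_5 = 3.5
y_5 = 8.5
z_5 = 1.5
h_5 = 8.5
x_6 = 3.5
z_6 = 7.5
d_6 = 3.5
h_6 = 4
x_7 = 12
y_7 = 10.5
z_7 = 4.5
y_8 = 6.5
z_8 = 9
r_8 = 2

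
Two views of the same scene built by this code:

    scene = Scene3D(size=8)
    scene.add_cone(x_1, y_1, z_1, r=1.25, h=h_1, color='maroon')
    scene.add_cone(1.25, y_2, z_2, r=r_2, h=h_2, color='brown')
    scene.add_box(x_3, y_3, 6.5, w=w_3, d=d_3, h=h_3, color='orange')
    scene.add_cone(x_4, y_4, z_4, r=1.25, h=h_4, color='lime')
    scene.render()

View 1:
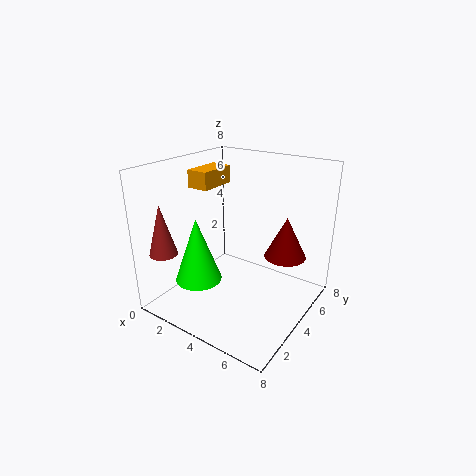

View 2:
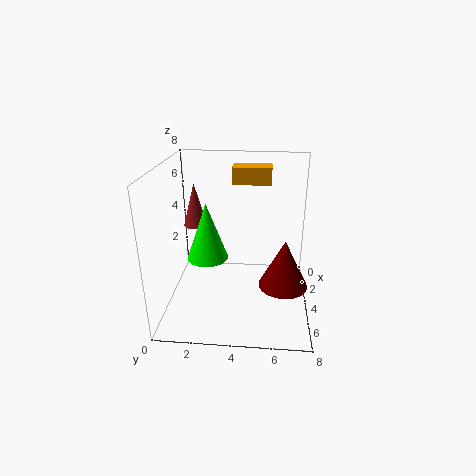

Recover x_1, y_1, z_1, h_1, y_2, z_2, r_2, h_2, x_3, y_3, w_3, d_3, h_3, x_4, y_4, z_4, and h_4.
x_1 = 5.75, y_1 = 6.5, z_1 = 2.25, h_1 = 2.5, y_2 = 1, z_2 = 3.5, r_2 = 0.75, h_2 = 2.75, x_3 = 1, y_3 = 3.5, w_3 = 1.25, d_3 = 2.25, h_3 = 1, x_4 = 2.75, y_4 = 2, z_4 = 2, h_4 = 3.5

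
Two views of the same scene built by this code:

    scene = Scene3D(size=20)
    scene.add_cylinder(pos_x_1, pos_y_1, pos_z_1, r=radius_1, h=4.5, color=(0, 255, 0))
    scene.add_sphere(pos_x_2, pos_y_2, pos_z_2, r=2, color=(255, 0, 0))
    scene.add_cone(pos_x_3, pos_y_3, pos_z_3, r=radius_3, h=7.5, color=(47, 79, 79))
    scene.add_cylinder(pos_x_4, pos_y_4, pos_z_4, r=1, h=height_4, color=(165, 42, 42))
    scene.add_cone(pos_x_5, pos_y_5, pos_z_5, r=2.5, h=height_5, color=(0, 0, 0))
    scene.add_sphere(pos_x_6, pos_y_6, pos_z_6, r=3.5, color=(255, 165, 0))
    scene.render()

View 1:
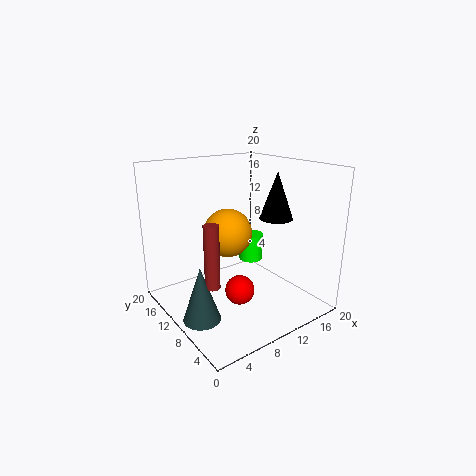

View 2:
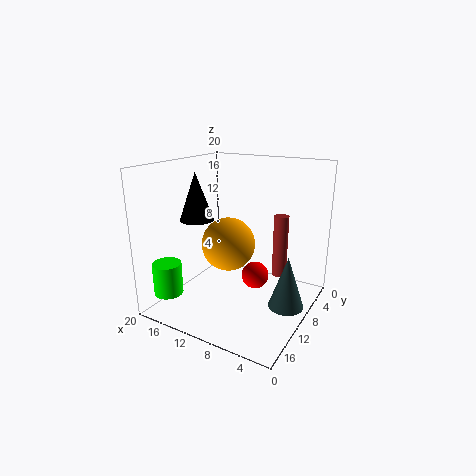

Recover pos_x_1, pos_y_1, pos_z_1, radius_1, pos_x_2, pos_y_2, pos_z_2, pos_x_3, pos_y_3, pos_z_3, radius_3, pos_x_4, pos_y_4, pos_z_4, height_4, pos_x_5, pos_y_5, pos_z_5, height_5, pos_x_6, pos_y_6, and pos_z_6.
pos_x_1 = 17.5
pos_y_1 = 16.5
pos_z_1 = 2.5
radius_1 = 2
pos_x_2 = 8.5
pos_y_2 = 7.5
pos_z_2 = 3.5
pos_x_3 = 3
pos_y_3 = 8.5
pos_z_3 = 0.5
radius_3 = 2.5
pos_x_4 = 4.5
pos_y_4 = 8
pos_z_4 = 5
height_4 = 8.5
pos_x_5 = 17
pos_y_5 = 10
pos_z_5 = 11.5
height_5 = 7
pos_x_6 = 10
pos_y_6 = 12.5
pos_z_6 = 10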